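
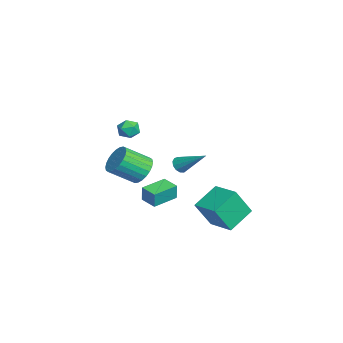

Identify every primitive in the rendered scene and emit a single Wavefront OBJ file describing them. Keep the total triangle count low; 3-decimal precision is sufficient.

v -1.187 -0.509 -3.554
v -1.042 -0.501 -2.493
v -0.318 0.17 -3.677
v -0.173 0.178 -2.617
v -0.167 -1.838 -3.683
v -0.022 -1.83 -2.623
v 0.702 -1.159 -3.807
v 0.847 -1.151 -2.746
v -3.524 -1.817 0.096
v -3.251 -2.177 0.717
v -4.269 -2.783 -0.137
v -3.996 -3.143 0.484
v -4.436 -2.519 0.564
v -3.975 -1.922 0.708
v -3.545 -3.038 -0.128
v -3.084 -2.441 0.016
v -3.264 -2.932 0.578
v -3.815 -2.611 1.006
v -3.705 -2.349 -0.426
v -4.256 -2.028 0.002
v 3.423 0.162 1.047
v 3.798 -0.242 1.192
v 4.417 1.518 2.253
v 3.917 -0.097 0.931
v 3.879 0.13 0.707
v 3.696 0.367 0.591
v 3.427 0.539 0.619
v 3.156 0.591 0.784
v 2.97 0.507 1.032
v 2.928 0.313 1.284
v 3.043 0.071 1.462
v 3.278 -0.142 1.507
v 3.56 -0.259 1.406
v 2.658 -1.884 0.256
v 3.438 -2.145 -0.277
v 3.663 -3.616 0.771
v 2.882 -3.356 1.304
v 3.601 -1.928 -0.007
v 3.825 -3.399 1.04
v 3.62 -1.704 0.303
v 3.845 -3.176 1.35
v 3.493 -1.508 0.605
v 3.717 -2.98 1.653
v 3.238 -1.37 0.855
v 3.463 -2.841 1.902
v 2.895 -1.309 1.013
v 3.12 -2.78 2.061
v 2.517 -1.336 1.056
v 2.741 -2.808 2.104
v 2.159 -1.447 0.978
v 2.384 -2.918 2.025
v 1.877 -1.624 0.789
v 2.102 -3.095 1.837
v 1.715 -1.841 0.52
v 1.939 -3.312 1.567
v 1.695 -2.064 0.21
v 1.92 -3.536 1.257
v 1.823 -2.26 -0.093
v 2.047 -3.732 0.955
v 2.077 -2.399 -0.342
v 2.302 -3.87 0.705
v 2.42 -2.46 -0.501
v 2.645 -3.931 0.547
v 2.799 -2.432 -0.544
v 3.023 -3.904 0.504
v 3.156 -2.322 -0.465
v 3.381 -3.793 0.582
v 2.298 3.129 -2.874
v 2.632 2.189 -1.14
v 3.689 4.137 -2.596
v 4.023 3.197 -0.863
v 3.377 1.883 -3.757
v 3.711 0.943 -2.024
v 4.768 2.891 -3.48
v 5.102 1.951 -1.746
f 2 4 1
f 5 2 1
f 1 4 3
f 3 5 1
f 2 8 4
f 6 2 5
f 6 8 2
f 4 8 3
f 7 5 3
f 3 8 7
f 7 6 5
f 8 6 7
f 9 20 14
f 9 14 10
f 9 10 16
f 9 16 19
f 9 19 20
f 10 14 18
f 14 20 13
f 20 19 11
f 19 16 15
f 16 10 17
f 12 18 13
f 12 13 11
f 12 11 15
f 12 15 17
f 12 17 18
f 13 18 14
f 11 13 20
f 15 11 19
f 17 15 16
f 18 17 10
f 22 21 24
f 22 24 23
f 24 21 25
f 24 25 23
f 25 21 26
f 25 26 23
f 26 21 27
f 26 27 23
f 27 21 28
f 27 28 23
f 28 21 29
f 28 29 23
f 29 21 30
f 29 30 23
f 30 21 31
f 30 31 23
f 31 21 32
f 31 32 23
f 32 21 33
f 32 33 23
f 33 21 22
f 33 22 23
f 35 34 38
f 35 38 36
f 36 38 39
f 36 39 37
f 38 34 40
f 38 40 39
f 39 40 41
f 39 41 37
f 40 34 42
f 40 42 41
f 41 42 43
f 41 43 37
f 42 34 44
f 42 44 43
f 43 44 45
f 43 45 37
f 44 34 46
f 44 46 45
f 45 46 47
f 45 47 37
f 46 34 48
f 46 48 47
f 47 48 49
f 47 49 37
f 48 34 50
f 48 50 49
f 49 50 51
f 49 51 37
f 50 34 52
f 50 52 51
f 51 52 53
f 51 53 37
f 52 34 54
f 52 54 53
f 53 54 55
f 53 55 37
f 54 34 56
f 54 56 55
f 55 56 57
f 55 57 37
f 56 34 58
f 56 58 57
f 57 58 59
f 57 59 37
f 58 34 60
f 58 60 59
f 59 60 61
f 59 61 37
f 60 34 62
f 60 62 61
f 61 62 63
f 61 63 37
f 62 34 64
f 62 64 63
f 63 64 65
f 63 65 37
f 64 34 66
f 64 66 65
f 65 66 67
f 65 67 37
f 66 34 35
f 66 35 67
f 67 35 36
f 67 36 37
f 69 71 68
f 72 69 68
f 68 71 70
f 70 72 68
f 69 75 71
f 73 69 72
f 73 75 69
f 71 75 70
f 74 72 70
f 70 75 74
f 74 73 72
f 75 73 74



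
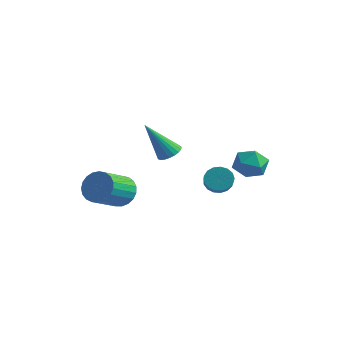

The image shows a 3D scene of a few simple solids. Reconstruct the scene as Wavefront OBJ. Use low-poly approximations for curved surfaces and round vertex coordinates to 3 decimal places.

v -1.307 -0.772 -0.011
v -0.884 -1.162 -0.079
v -1.853 -1.648 1.631
v -0.773 -0.991 0.049
v -0.755 -0.781 0.167
v -0.833 -0.57 0.254
v -0.992 -0.393 0.295
v -1.206 -0.283 0.283
v -1.437 -0.256 0.22
v -1.646 -0.319 0.118
v -1.797 -0.46 -0.008
v -1.862 -0.655 -0.133
v -1.832 -0.871 -0.238
v -1.711 -1.069 -0.304
v -1.52 -1.215 -0.319
v -1.292 -1.285 -0.28
v -1.067 -1.267 -0.196
v -2.039 -2.835 -1.836
v -1.628 -2.48 -1.235
v -1.47 -3.87 -0.523
v -1.881 -4.225 -1.124
v -1.945 -2.46 -1.125
v -1.787 -3.85 -0.412
v -2.279 -2.504 -1.137
v -2.121 -3.894 -0.425
v -2.571 -2.605 -1.271
v -2.413 -3.995 -0.558
v -2.771 -2.747 -1.502
v -2.613 -4.137 -0.789
v -2.845 -2.903 -1.791
v -2.687 -4.293 -1.078
v -2.779 -3.048 -2.088
v -2.621 -4.438 -1.375
v -2.585 -3.156 -2.341
v -2.427 -4.546 -1.628
v -2.297 -3.208 -2.507
v -2.139 -4.598 -1.795
v -1.964 -3.196 -2.557
v -1.806 -4.586 -1.845
v -1.644 -3.122 -2.483
v -1.486 -4.512 -1.77
v -1.392 -2.998 -2.297
v -1.235 -4.388 -1.584
v -1.253 -2.845 -2.031
v -1.095 -4.235 -1.318
v -1.249 -2.691 -1.731
v -1.091 -4.081 -1.018
v -1.381 -2.562 -1.45
v -1.224 -3.952 -0.737
v 0.98 2.2 -0.858
v 1.612 1.74 -1.139
v 0.648 1.22 -0.001
v 1.28 0.76 -0.282
v 1.43 1.447 0.16
v 1.636 2.053 -0.369
v 0.624 0.907 -0.771
v 0.83 1.513 -1.3
v 1.392 0.941 -1.085
v 1.89 1.275 -0.51
v 0.37 1.685 -0.63
v 0.868 2.019 -0.055
v 0.231 0.528 -1.563
v 0.648 0.628 -2.01
v 1.806 -0.508 -1.185
v 1.389 -0.608 -0.737
v 0.709 0.837 -1.809
v 1.867 -0.299 -0.983
v 0.661 0.975 -1.55
v 1.819 -0.161 -0.725
v 0.514 1.011 -1.295
v 1.672 -0.126 -0.47
v 0.302 0.936 -1.101
v 1.46 -0.2 -0.276
v 0.074 0.768 -1.013
v 1.232 -0.369 -0.188
v -0.118 0.545 -1.05
v 1.04 -0.592 -0.225
v -0.23 0.318 -1.205
v 0.928 -0.818 -0.38
v -0.236 0.139 -1.442
v 0.921 -0.997 -0.617
v -0.136 0.049 -1.707
v 1.022 -1.087 -0.881
v 0.049 0.07 -1.938
v 1.207 -1.067 -1.113
v 0.275 0.195 -2.083
v 1.433 -0.941 -1.258
v 0.491 0.396 -2.11
v 1.649 -0.74 -1.284
f 2 1 4
f 2 4 3
f 4 1 5
f 4 5 3
f 5 1 6
f 5 6 3
f 6 1 7
f 6 7 3
f 7 1 8
f 7 8 3
f 8 1 9
f 8 9 3
f 9 1 10
f 9 10 3
f 10 1 11
f 10 11 3
f 11 1 12
f 11 12 3
f 12 1 13
f 12 13 3
f 13 1 14
f 13 14 3
f 14 1 15
f 14 15 3
f 15 1 16
f 15 16 3
f 16 1 17
f 16 17 3
f 17 1 2
f 17 2 3
f 19 18 22
f 19 22 20
f 20 22 23
f 20 23 21
f 22 18 24
f 22 24 23
f 23 24 25
f 23 25 21
f 24 18 26
f 24 26 25
f 25 26 27
f 25 27 21
f 26 18 28
f 26 28 27
f 27 28 29
f 27 29 21
f 28 18 30
f 28 30 29
f 29 30 31
f 29 31 21
f 30 18 32
f 30 32 31
f 31 32 33
f 31 33 21
f 32 18 34
f 32 34 33
f 33 34 35
f 33 35 21
f 34 18 36
f 34 36 35
f 35 36 37
f 35 37 21
f 36 18 38
f 36 38 37
f 37 38 39
f 37 39 21
f 38 18 40
f 38 40 39
f 39 40 41
f 39 41 21
f 40 18 42
f 40 42 41
f 41 42 43
f 41 43 21
f 42 18 44
f 42 44 43
f 43 44 45
f 43 45 21
f 44 18 46
f 44 46 45
f 45 46 47
f 45 47 21
f 46 18 48
f 46 48 47
f 47 48 49
f 47 49 21
f 48 18 19
f 48 19 49
f 49 19 20
f 49 20 21
f 50 61 55
f 50 55 51
f 50 51 57
f 50 57 60
f 50 60 61
f 51 55 59
f 55 61 54
f 61 60 52
f 60 57 56
f 57 51 58
f 53 59 54
f 53 54 52
f 53 52 56
f 53 56 58
f 53 58 59
f 54 59 55
f 52 54 61
f 56 52 60
f 58 56 57
f 59 58 51
f 63 62 66
f 63 66 64
f 64 66 67
f 64 67 65
f 66 62 68
f 66 68 67
f 67 68 69
f 67 69 65
f 68 62 70
f 68 70 69
f 69 70 71
f 69 71 65
f 70 62 72
f 70 72 71
f 71 72 73
f 71 73 65
f 72 62 74
f 72 74 73
f 73 74 75
f 73 75 65
f 74 62 76
f 74 76 75
f 75 76 77
f 75 77 65
f 76 62 78
f 76 78 77
f 77 78 79
f 77 79 65
f 78 62 80
f 78 80 79
f 79 80 81
f 79 81 65
f 80 62 82
f 80 82 81
f 81 82 83
f 81 83 65
f 82 62 84
f 82 84 83
f 83 84 85
f 83 85 65
f 84 62 86
f 84 86 85
f 85 86 87
f 85 87 65
f 86 62 88
f 86 88 87
f 87 88 89
f 87 89 65
f 88 62 63
f 88 63 89
f 89 63 64
f 89 64 65



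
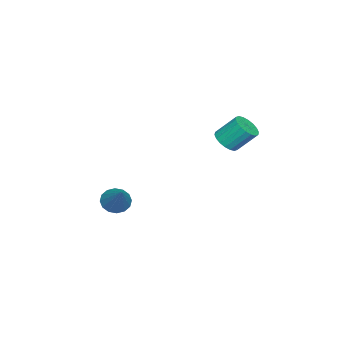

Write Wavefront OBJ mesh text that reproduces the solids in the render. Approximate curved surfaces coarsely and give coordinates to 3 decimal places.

v -2.328 3.423 1.379
v -1.749 3.822 1.147
v -1.974 4.776 2.229
v -2.552 4.377 2.461
v -2.001 3.953 0.979
v -2.225 4.907 2.061
v -2.317 3.978 0.891
v -2.542 4.933 1.972
v -2.635 3.894 0.899
v -2.86 4.849 1.98
v -2.892 3.717 1.002
v -3.117 4.671 2.084
v -3.038 3.481 1.18
v -3.263 4.436 2.262
v -3.043 3.233 1.398
v -3.268 4.188 2.479
v -2.906 3.024 1.611
v -3.131 3.978 2.693
v -2.655 2.893 1.779
v -2.879 3.847 2.861
v -2.338 2.867 1.868
v -2.563 3.822 2.949
v -2.02 2.951 1.86
v -2.245 3.906 2.941
v -1.763 3.129 1.756
v -1.988 4.083 2.838
v -1.617 3.364 1.578
v -1.842 4.319 2.66
v -1.612 3.612 1.361
v -1.837 4.567 2.442
v -2.608 -2.369 -4.013
v -2.21 -3.05 -3.969
v -1.272 -1.491 -2.547
v -2.024 -2.837 -4.265
v -1.995 -2.5 -4.494
v -2.13 -2.127 -4.594
v -2.394 -1.819 -4.538
v -2.714 -1.658 -4.342
v -3.007 -1.688 -4.058
v -3.192 -1.901 -3.762
v -3.221 -2.238 -3.533
v -3.086 -2.611 -3.433
v -2.823 -2.919 -3.489
v -2.502 -3.08 -3.685
f 2 1 5
f 2 5 3
f 3 5 6
f 3 6 4
f 5 1 7
f 5 7 6
f 6 7 8
f 6 8 4
f 7 1 9
f 7 9 8
f 8 9 10
f 8 10 4
f 9 1 11
f 9 11 10
f 10 11 12
f 10 12 4
f 11 1 13
f 11 13 12
f 12 13 14
f 12 14 4
f 13 1 15
f 13 15 14
f 14 15 16
f 14 16 4
f 15 1 17
f 15 17 16
f 16 17 18
f 16 18 4
f 17 1 19
f 17 19 18
f 18 19 20
f 18 20 4
f 19 1 21
f 19 21 20
f 20 21 22
f 20 22 4
f 21 1 23
f 21 23 22
f 22 23 24
f 22 24 4
f 23 1 25
f 23 25 24
f 24 25 26
f 24 26 4
f 25 1 27
f 25 27 26
f 26 27 28
f 26 28 4
f 27 1 29
f 27 29 28
f 28 29 30
f 28 30 4
f 29 1 2
f 29 2 30
f 30 2 3
f 30 3 4
f 32 31 34
f 32 34 33
f 34 31 35
f 34 35 33
f 35 31 36
f 35 36 33
f 36 31 37
f 36 37 33
f 37 31 38
f 37 38 33
f 38 31 39
f 38 39 33
f 39 31 40
f 39 40 33
f 40 31 41
f 40 41 33
f 41 31 42
f 41 42 33
f 42 31 43
f 42 43 33
f 43 31 44
f 43 44 33
f 44 31 32
f 44 32 33



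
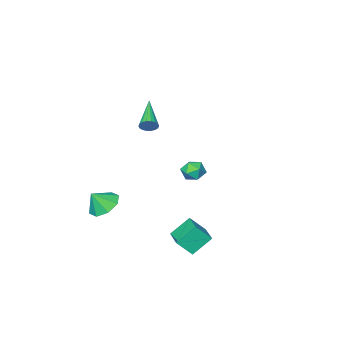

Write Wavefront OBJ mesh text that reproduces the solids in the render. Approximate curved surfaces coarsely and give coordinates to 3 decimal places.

v 2.356 -2.922 -4.199
v 3.137 -3.227 -4.814
v 3.064 -3.118 -3.201
v 3.151 -2.445 -4.67
v 2.698 -1.942 -4.25
v 2.045 -2.013 -3.801
v 1.574 -2.617 -3.585
v 1.561 -3.4 -3.729
v 2.013 -3.903 -4.148
v 2.666 -3.831 -4.598
v -3.467 -1.396 -2.764
v -2.87 -1.253 -2.27
v -2.93 -2.507 -3.09
v -2.333 -2.364 -2.596
v -3.053 -2.515 -2.311
v -3.385 -1.829 -2.11
v -2.415 -1.931 -3.25
v -2.747 -1.245 -3.049
v -2.22 -1.584 -2.57
v -2.614 -1.944 -1.99
v -3.186 -1.816 -3.37
v -3.58 -2.176 -2.79
v -0.246 3.136 -4.006
v 0.466 2.654 -3.113
v 0.391 4.638 -3.703
v 1.103 4.157 -2.81
v 0.817 2.883 -4.99
v 1.529 2.402 -4.097
v 1.454 4.386 -4.687
v 2.166 3.904 -3.794
v 1.453 0.261 3.134
v 1.832 0.218 3.516
v 0.347 -1.381 4.046
v 1.677 0.375 3.611
v 1.478 0.51 3.612
v 1.274 0.595 3.519
v 1.105 0.614 3.349
v 1.005 0.564 3.136
v 0.994 0.453 2.923
v 1.074 0.304 2.752
v 1.228 0.147 2.656
v 1.427 0.012 2.655
v 1.632 -0.073 2.749
v 1.8 -0.092 2.919
v 1.9 -0.041 3.132
v 1.912 0.07 3.345
f 2 1 4
f 2 4 3
f 4 1 5
f 4 5 3
f 5 1 6
f 5 6 3
f 6 1 7
f 6 7 3
f 7 1 8
f 7 8 3
f 8 1 9
f 8 9 3
f 9 1 10
f 9 10 3
f 10 1 2
f 10 2 3
f 11 22 16
f 11 16 12
f 11 12 18
f 11 18 21
f 11 21 22
f 12 16 20
f 16 22 15
f 22 21 13
f 21 18 17
f 18 12 19
f 14 20 15
f 14 15 13
f 14 13 17
f 14 17 19
f 14 19 20
f 15 20 16
f 13 15 22
f 17 13 21
f 19 17 18
f 20 19 12
f 24 26 23
f 27 24 23
f 23 26 25
f 25 27 23
f 24 30 26
f 28 24 27
f 28 30 24
f 26 30 25
f 29 27 25
f 25 30 29
f 29 28 27
f 30 28 29
f 32 31 34
f 32 34 33
f 34 31 35
f 34 35 33
f 35 31 36
f 35 36 33
f 36 31 37
f 36 37 33
f 37 31 38
f 37 38 33
f 38 31 39
f 38 39 33
f 39 31 40
f 39 40 33
f 40 31 41
f 40 41 33
f 41 31 42
f 41 42 33
f 42 31 43
f 42 43 33
f 43 31 44
f 43 44 33
f 44 31 45
f 44 45 33
f 45 31 46
f 45 46 33
f 46 31 32
f 46 32 33



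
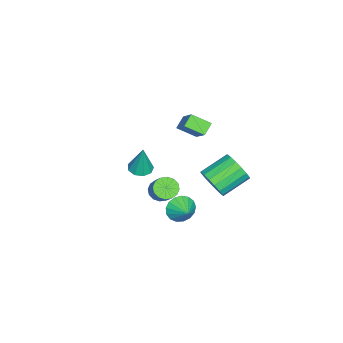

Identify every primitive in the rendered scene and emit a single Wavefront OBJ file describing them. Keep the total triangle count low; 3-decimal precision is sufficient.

v 2.782 0.752 -0.799
v 3.108 1.141 -1.267
v 4.084 1.716 -0.109
v 3.758 1.328 0.359
v 2.843 1.346 -1.145
v 3.819 1.921 0.013
v 2.561 1.393 -0.931
v 3.537 1.968 0.227
v 2.338 1.268 -0.681
v 3.314 1.843 0.477
v 2.235 1.004 -0.463
v 3.211 1.579 0.695
v 2.278 0.674 -0.335
v 3.254 1.249 0.823
v 2.456 0.364 -0.331
v 3.432 0.939 0.827
v 2.721 0.159 -0.453
v 3.697 0.734 0.705
v 3.003 0.112 -0.667
v 3.979 0.687 0.491
v 3.226 0.237 -0.917
v 4.202 0.812 0.241
v 3.329 0.501 -1.135
v 4.305 1.076 0.023
v 3.286 0.831 -1.263
v 4.262 1.406 -0.105
v -1.914 -1.807 -3.434
v -1.203 -1.94 -3.534
v -1.606 -1.553 -1.586
v -1.295 -1.452 -3.586
v -1.677 -1.13 -3.567
v -2.169 -1.125 -3.485
v -2.543 -1.44 -3.379
v -2.622 -1.926 -3.299
v -2.37 -2.357 -3.282
v -1.905 -2.531 -3.335
v -1.444 -2.366 -3.435
v 0.717 1.24 -4.043
v 1.197 1.125 -4.759
v 1.503 1.88 -3.617
v 0.969 1.463 -4.845
v 0.683 1.75 -4.747
v 0.405 1.919 -4.488
v 0.198 1.934 -4.127
v 0.11 1.789 -3.746
v 0.161 1.518 -3.434
v 0.339 1.184 -3.261
v 0.604 0.863 -3.267
v 0.894 0.628 -3.451
v 1.144 0.533 -3.77
v 1.296 0.6 -4.152
v 1.315 0.814 -4.509
v -0.415 2.642 -2.52
v 0.319 2.994 -1.956
v -0.852 4.151 -1.156
v -1.585 3.798 -1.72
v 0.329 3.27 -2.341
v -0.842 4.427 -1.541
v 0.169 3.403 -2.767
v -1.002 4.559 -1.967
v -0.125 3.361 -3.136
v -1.296 4.517 -2.336
v -0.485 3.154 -3.364
v -1.656 4.31 -2.564
v -0.829 2.83 -3.399
v -2 3.986 -2.599
v -1.078 2.463 -3.232
v -2.249 3.619 -2.432
v -1.175 2.136 -2.903
v -2.346 3.293 -2.103
v -1.098 1.926 -2.485
v -2.269 3.083 -1.685
v -0.864 1.88 -2.076
v -2.035 3.036 -1.276
v -0.527 2.008 -1.768
v -1.698 3.164 -0.968
v -0.164 2.281 -1.633
v -1.335 3.438 -0.833
v 0.141 2.637 -1.7
v -1.03 3.794 -0.9
v -0.579 1.001 2.595
v 0.752 1.807 3.991
v -0.662 2.07 2.057
v 0.67 2.876 3.452
v 0.05 0.804 2.108
v 1.382 1.61 3.503
v -0.032 1.873 1.569
v 1.299 2.679 2.965
f 2 1 5
f 2 5 3
f 3 5 6
f 3 6 4
f 5 1 7
f 5 7 6
f 6 7 8
f 6 8 4
f 7 1 9
f 7 9 8
f 8 9 10
f 8 10 4
f 9 1 11
f 9 11 10
f 10 11 12
f 10 12 4
f 11 1 13
f 11 13 12
f 12 13 14
f 12 14 4
f 13 1 15
f 13 15 14
f 14 15 16
f 14 16 4
f 15 1 17
f 15 17 16
f 16 17 18
f 16 18 4
f 17 1 19
f 17 19 18
f 18 19 20
f 18 20 4
f 19 1 21
f 19 21 20
f 20 21 22
f 20 22 4
f 21 1 23
f 21 23 22
f 22 23 24
f 22 24 4
f 23 1 25
f 23 25 24
f 24 25 26
f 24 26 4
f 25 1 2
f 25 2 26
f 26 2 3
f 26 3 4
f 28 27 30
f 28 30 29
f 30 27 31
f 30 31 29
f 31 27 32
f 31 32 29
f 32 27 33
f 32 33 29
f 33 27 34
f 33 34 29
f 34 27 35
f 34 35 29
f 35 27 36
f 35 36 29
f 36 27 37
f 36 37 29
f 37 27 28
f 37 28 29
f 39 38 41
f 39 41 40
f 41 38 42
f 41 42 40
f 42 38 43
f 42 43 40
f 43 38 44
f 43 44 40
f 44 38 45
f 44 45 40
f 45 38 46
f 45 46 40
f 46 38 47
f 46 47 40
f 47 38 48
f 47 48 40
f 48 38 49
f 48 49 40
f 49 38 50
f 49 50 40
f 50 38 51
f 50 51 40
f 51 38 52
f 51 52 40
f 52 38 39
f 52 39 40
f 54 53 57
f 54 57 55
f 55 57 58
f 55 58 56
f 57 53 59
f 57 59 58
f 58 59 60
f 58 60 56
f 59 53 61
f 59 61 60
f 60 61 62
f 60 62 56
f 61 53 63
f 61 63 62
f 62 63 64
f 62 64 56
f 63 53 65
f 63 65 64
f 64 65 66
f 64 66 56
f 65 53 67
f 65 67 66
f 66 67 68
f 66 68 56
f 67 53 69
f 67 69 68
f 68 69 70
f 68 70 56
f 69 53 71
f 69 71 70
f 70 71 72
f 70 72 56
f 71 53 73
f 71 73 72
f 72 73 74
f 72 74 56
f 73 53 75
f 73 75 74
f 74 75 76
f 74 76 56
f 75 53 77
f 75 77 76
f 76 77 78
f 76 78 56
f 77 53 79
f 77 79 78
f 78 79 80
f 78 80 56
f 79 53 54
f 79 54 80
f 80 54 55
f 80 55 56
f 82 84 81
f 85 82 81
f 81 84 83
f 83 85 81
f 82 88 84
f 86 82 85
f 86 88 82
f 84 88 83
f 87 85 83
f 83 88 87
f 87 86 85
f 88 86 87



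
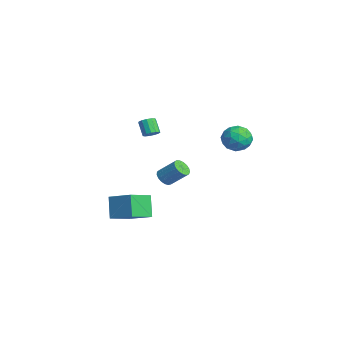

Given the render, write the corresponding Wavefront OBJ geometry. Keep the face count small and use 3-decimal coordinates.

v -3.338 -0.281 -2.12
v -2.792 -0.437 -2.341
v -2.155 0.405 -1.362
v -2.702 0.561 -1.14
v -2.865 -0.201 -2.496
v -2.228 0.641 -1.517
v -3.047 0.017 -2.565
v -2.41 0.859 -1.586
v -3.295 0.166 -2.532
v -2.659 1.008 -1.553
v -3.554 0.213 -2.405
v -2.917 1.055 -1.425
v -3.763 0.147 -2.212
v -3.126 0.989 -1.233
v -3.875 -0.017 -1.998
v -3.238 0.825 -1.019
v -3.863 -0.242 -1.812
v -3.227 0.6 -0.833
v -3.732 -0.476 -1.696
v -3.095 0.367 -0.717
v -3.51 -0.665 -1.678
v -2.874 0.178 -0.698
v -3.249 -0.766 -1.76
v -2.613 0.076 -0.781
v -3.009 -0.756 -1.925
v -2.372 0.086 -0.946
v -2.843 -0.638 -2.135
v -2.207 0.205 -1.156
v -3.673 -0.926 1.319
v -3.302 -0.784 1.638
v -3.955 -0.831 2.42
v -4.327 -0.974 2.101
v -3.428 -0.542 1.548
v -4.081 -0.589 2.329
v -3.632 -0.422 1.384
v -4.285 -0.47 2.166
v -3.849 -0.462 1.2
v -4.502 -0.51 1.982
v -4.01 -0.65 1.054
v -4.664 -0.697 1.836
v -4.065 -0.925 0.992
v -4.718 -0.972 1.774
v -3.995 -1.201 1.034
v -4.648 -1.248 1.816
v -3.823 -1.389 1.166
v -4.476 -1.437 1.948
v -3.603 -1.431 1.347
v -4.257 -1.478 2.129
v -3.406 -1.312 1.519
v -4.06 -1.359 2.301
v -3.294 -1.071 1.628
v -3.947 -1.118 2.409
v 0.867 -4.839 -0.749
v 2.035 -3.981 -0.147
v 0.198 -3.498 -1.364
v 1.367 -2.64 -0.762
v 1.633 -5.02 -1.978
v 2.802 -4.162 -1.376
v 0.965 -3.679 -2.593
v 2.133 -2.821 -1.991
v -2.324 3.193 1.478
v -1.869 3.956 1.834
v -1.011 2.724 0.806
v -0.556 3.487 1.162
v -0.853 2.791 1.747
v -1.665 3.081 2.163
v -1.215 3.599 0.477
v -2.027 3.889 0.893
v -1.184 4.207 1.215
v -0.96 3.707 2
v -1.92 2.973 0.64
v -1.696 2.473 1.425
v -2.212 3.616 1.715
v -0.668 3.064 0.925
v -0.843 2.655 1.269
v -0.576 3.103 1.478
v -2.092 3.102 1.909
v -1.824 3.55 2.118
v -1.227 2.865 2.067
v -1.056 3.13 0.522
v -0.788 3.578 0.731
v -2.304 3.577 1.162
v -2.037 4.025 1.371
v -1.653 3.815 0.573
v -1.542 4.212 1.561
v -0.77 3.936 1.165
v -1.157 4.002 0.763
v -1.634 4.172 1.007
v -1.41 3.918 2.022
v -0.638 3.642 1.627
v -0.813 3.233 1.971
v -1.29 3.404 2.215
v -1.007 4.066 1.658
v -2.242 3.038 1.013
v -1.47 2.762 0.618
v -1.59 3.276 0.425
v -2.067 3.447 0.669
v -2.11 2.744 1.475
v -1.338 2.468 1.079
v -1.246 2.508 1.633
v -1.723 2.678 1.877
v -1.873 2.614 0.982
f 2 1 5
f 2 5 3
f 3 5 6
f 3 6 4
f 5 1 7
f 5 7 6
f 6 7 8
f 6 8 4
f 7 1 9
f 7 9 8
f 8 9 10
f 8 10 4
f 9 1 11
f 9 11 10
f 10 11 12
f 10 12 4
f 11 1 13
f 11 13 12
f 12 13 14
f 12 14 4
f 13 1 15
f 13 15 14
f 14 15 16
f 14 16 4
f 15 1 17
f 15 17 16
f 16 17 18
f 16 18 4
f 17 1 19
f 17 19 18
f 18 19 20
f 18 20 4
f 19 1 21
f 19 21 20
f 20 21 22
f 20 22 4
f 21 1 23
f 21 23 22
f 22 23 24
f 22 24 4
f 23 1 25
f 23 25 24
f 24 25 26
f 24 26 4
f 25 1 27
f 25 27 26
f 26 27 28
f 26 28 4
f 27 1 2
f 27 2 28
f 28 2 3
f 28 3 4
f 30 29 33
f 30 33 31
f 31 33 34
f 31 34 32
f 33 29 35
f 33 35 34
f 34 35 36
f 34 36 32
f 35 29 37
f 35 37 36
f 36 37 38
f 36 38 32
f 37 29 39
f 37 39 38
f 38 39 40
f 38 40 32
f 39 29 41
f 39 41 40
f 40 41 42
f 40 42 32
f 41 29 43
f 41 43 42
f 42 43 44
f 42 44 32
f 43 29 45
f 43 45 44
f 44 45 46
f 44 46 32
f 45 29 47
f 45 47 46
f 46 47 48
f 46 48 32
f 47 29 49
f 47 49 48
f 48 49 50
f 48 50 32
f 49 29 51
f 49 51 50
f 50 51 52
f 50 52 32
f 51 29 30
f 51 30 52
f 52 30 31
f 52 31 32
f 54 56 53
f 57 54 53
f 53 56 55
f 55 57 53
f 54 60 56
f 58 54 57
f 58 60 54
f 56 60 55
f 59 57 55
f 55 60 59
f 59 58 57
f 60 58 59
f 61 98 77
f 98 72 101
f 77 101 66
f 98 101 77
f 61 77 73
f 77 66 78
f 73 78 62
f 77 78 73
f 61 73 82
f 73 62 83
f 82 83 68
f 73 83 82
f 61 82 94
f 82 68 97
f 94 97 71
f 82 97 94
f 61 94 98
f 94 71 102
f 98 102 72
f 94 102 98
f 62 78 89
f 78 66 92
f 89 92 70
f 78 92 89
f 66 101 79
f 101 72 100
f 79 100 65
f 101 100 79
f 72 102 99
f 102 71 95
f 99 95 63
f 102 95 99
f 71 97 96
f 97 68 84
f 96 84 67
f 97 84 96
f 68 83 88
f 83 62 85
f 88 85 69
f 83 85 88
f 64 90 76
f 90 70 91
f 76 91 65
f 90 91 76
f 64 76 74
f 76 65 75
f 74 75 63
f 76 75 74
f 64 74 81
f 74 63 80
f 81 80 67
f 74 80 81
f 64 81 86
f 81 67 87
f 86 87 69
f 81 87 86
f 64 86 90
f 86 69 93
f 90 93 70
f 86 93 90
f 65 91 79
f 91 70 92
f 79 92 66
f 91 92 79
f 63 75 99
f 75 65 100
f 99 100 72
f 75 100 99
f 67 80 96
f 80 63 95
f 96 95 71
f 80 95 96
f 69 87 88
f 87 67 84
f 88 84 68
f 87 84 88
f 70 93 89
f 93 69 85
f 89 85 62
f 93 85 89



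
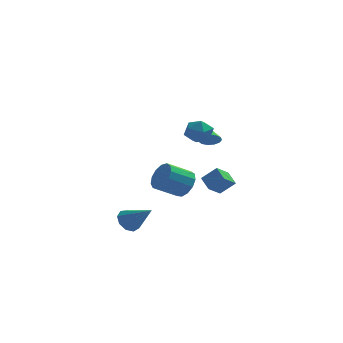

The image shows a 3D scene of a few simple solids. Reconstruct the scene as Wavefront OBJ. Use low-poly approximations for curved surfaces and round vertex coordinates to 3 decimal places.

v -2.484 -0.657 -4.565
v -1.879 -0.551 -5.196
v -1.016 -1.483 -3.295
v -1.903 -0.06 -4.848
v -2.198 0.152 -4.369
v -2.628 -0.014 -3.981
v -2.99 -0.482 -3.867
v -3.115 -1.031 -4.08
v -2.945 -1.405 -4.519
v -2.559 -1.429 -4.981
v -2.138 -1.092 -5.248
v 2.996 1.42 -1.713
v 2.474 2.246 -1.167
v 2.06 1.404 -2.586
v 1.537 2.23 -2.04
v 3.623 2.27 -2.4
v 3.1 3.096 -1.854
v 2.686 2.254 -3.273
v 2.164 3.08 -2.727
v 1.277 -2.839 4.292
v 1.531 -2.406 3.502
v 2.229 -3.974 3.978
v 2.483 -3.541 3.188
v 2.726 -3.182 4.017
v 2.138 -2.48 4.211
v 1.622 -3.9 3.269
v 1.034 -3.198 3.463
v 1.745 -3.062 2.87
v 2.427 -2.618 3.332
v 1.333 -3.762 4.148
v 2.015 -3.318 4.61
v 2.318 -0.766 2.235
v 2.93 -0.884 2.532
v 2.162 0.106 2.905
v 2.997 -0.643 2.234
v 2.849 -0.441 1.937
v 2.532 -0.343 1.734
v 2.147 -0.379 1.691
v 1.817 -0.537 1.82
v 1.646 -0.769 2.082
v 1.688 -0.999 2.392
v 1.931 -1.156 2.653
v 2.296 -1.188 2.781
v 2.669 -1.087 2.736
v 0.488 3.087 -2.912
v 1.162 2.548 -2.297
v -0.233 1.834 -1.393
v -0.908 2.373 -2.008
v 1.07 3.072 -2.026
v -0.326 2.358 -1.122
v 0.792 3.601 -2.037
v -0.603 2.887 -1.132
v 0.418 3.967 -2.325
v -0.977 3.253 -1.42
v 0.066 4.053 -2.8
v -1.329 3.339 -1.895
v -0.152 3.833 -3.31
v -1.547 3.118 -2.406
v -0.167 3.376 -3.695
v -1.562 2.661 -2.79
v 0.026 2.827 -3.83
v -1.37 2.113 -2.925
v 0.365 2.361 -3.675
v -1.03 1.646 -2.77
v 0.744 2.125 -3.277
v -0.652 1.411 -2.372
v 1.041 2.195 -2.763
v -0.355 1.481 -1.859
f 2 1 4
f 2 4 3
f 4 1 5
f 4 5 3
f 5 1 6
f 5 6 3
f 6 1 7
f 6 7 3
f 7 1 8
f 7 8 3
f 8 1 9
f 8 9 3
f 9 1 10
f 9 10 3
f 10 1 11
f 10 11 3
f 11 1 2
f 11 2 3
f 13 15 12
f 16 13 12
f 12 15 14
f 14 16 12
f 13 19 15
f 17 13 16
f 17 19 13
f 15 19 14
f 18 16 14
f 14 19 18
f 18 17 16
f 19 17 18
f 20 31 25
f 20 25 21
f 20 21 27
f 20 27 30
f 20 30 31
f 21 25 29
f 25 31 24
f 31 30 22
f 30 27 26
f 27 21 28
f 23 29 24
f 23 24 22
f 23 22 26
f 23 26 28
f 23 28 29
f 24 29 25
f 22 24 31
f 26 22 30
f 28 26 27
f 29 28 21
f 33 32 35
f 33 35 34
f 35 32 36
f 35 36 34
f 36 32 37
f 36 37 34
f 37 32 38
f 37 38 34
f 38 32 39
f 38 39 34
f 39 32 40
f 39 40 34
f 40 32 41
f 40 41 34
f 41 32 42
f 41 42 34
f 42 32 43
f 42 43 34
f 43 32 44
f 43 44 34
f 44 32 33
f 44 33 34
f 46 45 49
f 46 49 47
f 47 49 50
f 47 50 48
f 49 45 51
f 49 51 50
f 50 51 52
f 50 52 48
f 51 45 53
f 51 53 52
f 52 53 54
f 52 54 48
f 53 45 55
f 53 55 54
f 54 55 56
f 54 56 48
f 55 45 57
f 55 57 56
f 56 57 58
f 56 58 48
f 57 45 59
f 57 59 58
f 58 59 60
f 58 60 48
f 59 45 61
f 59 61 60
f 60 61 62
f 60 62 48
f 61 45 63
f 61 63 62
f 62 63 64
f 62 64 48
f 63 45 65
f 63 65 64
f 64 65 66
f 64 66 48
f 65 45 67
f 65 67 66
f 66 67 68
f 66 68 48
f 67 45 46
f 67 46 68
f 68 46 47
f 68 47 48



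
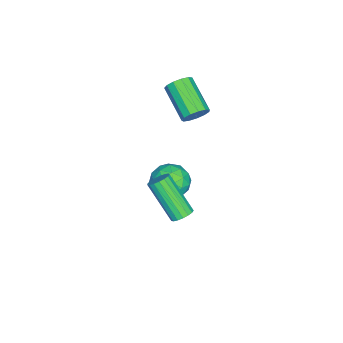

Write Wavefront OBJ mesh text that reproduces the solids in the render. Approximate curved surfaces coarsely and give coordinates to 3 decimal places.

v -0.47 -2.889 -3.188
v 0.267 -2.547 -3.733
v -0.747 -4.013 -4.267
v -0.01 -3.671 -4.812
v 0.176 -4.111 -3.958
v 0.347 -3.416 -3.292
v -0.827 -3.144 -4.708
v -0.656 -2.449 -4.042
v 0.046 -2.705 -4.673
v 0.666 -3.303 -4.209
v -1.146 -3.257 -3.791
v -0.526 -3.855 -3.327
v -0.077 -2.619 -3.366
v -0.403 -3.941 -4.634
v -0.293 -4.199 -4.132
v 0.14 -3.998 -4.453
v -0.03 -3.13 -3.106
v 0.403 -2.929 -3.427
v 0.35 -3.848 -3.559
v -0.883 -3.631 -4.573
v -0.45 -3.43 -4.894
v -0.62 -2.562 -3.547
v -0.187 -2.361 -3.868
v -0.83 -2.712 -4.441
v 0.226 -2.511 -4.239
v 0.063 -3.172 -4.872
v -0.417 -2.862 -4.812
v -0.316 -2.454 -4.42
v 0.59 -2.863 -3.966
v 0.428 -3.523 -4.6
v 0.537 -3.782 -4.098
v 0.638 -3.373 -3.706
v 0.461 -2.955 -4.518
v -0.908 -3.037 -3.4
v -1.07 -3.697 -4.034
v -1.118 -3.187 -4.294
v -1.017 -2.778 -3.902
v -0.543 -3.388 -3.128
v -0.706 -4.049 -3.761
v -0.164 -4.106 -3.58
v -0.063 -3.698 -3.188
v -0.941 -3.605 -3.482
v -0.583 -2.239 0.703
v -0.164 -2.735 0.584
v -1.278 -3.896 1.497
v -1.697 -3.401 1.617
v -0.058 -2.583 0.906
v -1.171 -3.745 1.82
v -0.118 -2.322 1.164
v -1.232 -3.484 2.078
v -0.326 -2.035 1.276
v -1.44 -3.197 2.189
v -0.616 -1.813 1.206
v -1.73 -2.974 2.119
v -0.895 -1.726 0.976
v -2.009 -2.887 1.889
v -1.075 -1.802 0.66
v -2.189 -2.963 1.573
v -1.099 -2.017 0.357
v -2.213 -3.178 1.271
v -0.959 -2.302 0.165
v -2.073 -3.464 1.078
v -0.7 -2.568 0.143
v -1.813 -3.729 1.056
v -0.404 -2.729 0.299
v -1.517 -3.891 1.213
v 4.072 -1.247 -1.489
v 4.417 -1.602 -1.649
v 3.872 -2.827 -0.112
v 3.528 -2.473 0.049
v 4.547 -1.461 -1.491
v 4.002 -2.686 0.047
v 4.568 -1.271 -1.332
v 4.023 -2.496 0.206
v 4.475 -1.075 -1.209
v 3.93 -2.3 0.329
v 4.29 -0.919 -1.15
v 3.746 -2.144 0.388
v 4.056 -0.838 -1.169
v 3.511 -2.063 0.369
v 3.825 -0.851 -1.261
v 3.28 -2.076 0.277
v 3.651 -0.955 -1.405
v 3.106 -2.18 0.133
v 3.573 -1.126 -1.569
v 3.028 -2.351 -0.031
v 3.61 -1.324 -1.714
v 3.065 -2.549 -0.176
v 3.753 -1.505 -1.808
v 3.208 -2.731 -0.27
v 3.969 -1.627 -1.828
v 3.424 -2.853 -0.291
v 4.208 -1.662 -1.771
v 3.664 -2.887 -0.234
f 1 38 17
f 38 12 41
f 17 41 6
f 38 41 17
f 1 17 13
f 17 6 18
f 13 18 2
f 17 18 13
f 1 13 22
f 13 2 23
f 22 23 8
f 13 23 22
f 1 22 34
f 22 8 37
f 34 37 11
f 22 37 34
f 1 34 38
f 34 11 42
f 38 42 12
f 34 42 38
f 2 18 29
f 18 6 32
f 29 32 10
f 18 32 29
f 6 41 19
f 41 12 40
f 19 40 5
f 41 40 19
f 12 42 39
f 42 11 35
f 39 35 3
f 42 35 39
f 11 37 36
f 37 8 24
f 36 24 7
f 37 24 36
f 8 23 28
f 23 2 25
f 28 25 9
f 23 25 28
f 4 30 16
f 30 10 31
f 16 31 5
f 30 31 16
f 4 16 14
f 16 5 15
f 14 15 3
f 16 15 14
f 4 14 21
f 14 3 20
f 21 20 7
f 14 20 21
f 4 21 26
f 21 7 27
f 26 27 9
f 21 27 26
f 4 26 30
f 26 9 33
f 30 33 10
f 26 33 30
f 5 31 19
f 31 10 32
f 19 32 6
f 31 32 19
f 3 15 39
f 15 5 40
f 39 40 12
f 15 40 39
f 7 20 36
f 20 3 35
f 36 35 11
f 20 35 36
f 9 27 28
f 27 7 24
f 28 24 8
f 27 24 28
f 10 33 29
f 33 9 25
f 29 25 2
f 33 25 29
f 44 43 47
f 44 47 45
f 45 47 48
f 45 48 46
f 47 43 49
f 47 49 48
f 48 49 50
f 48 50 46
f 49 43 51
f 49 51 50
f 50 51 52
f 50 52 46
f 51 43 53
f 51 53 52
f 52 53 54
f 52 54 46
f 53 43 55
f 53 55 54
f 54 55 56
f 54 56 46
f 55 43 57
f 55 57 56
f 56 57 58
f 56 58 46
f 57 43 59
f 57 59 58
f 58 59 60
f 58 60 46
f 59 43 61
f 59 61 60
f 60 61 62
f 60 62 46
f 61 43 63
f 61 63 62
f 62 63 64
f 62 64 46
f 63 43 65
f 63 65 64
f 64 65 66
f 64 66 46
f 65 43 44
f 65 44 66
f 66 44 45
f 66 45 46
f 68 67 71
f 68 71 69
f 69 71 72
f 69 72 70
f 71 67 73
f 71 73 72
f 72 73 74
f 72 74 70
f 73 67 75
f 73 75 74
f 74 75 76
f 74 76 70
f 75 67 77
f 75 77 76
f 76 77 78
f 76 78 70
f 77 67 79
f 77 79 78
f 78 79 80
f 78 80 70
f 79 67 81
f 79 81 80
f 80 81 82
f 80 82 70
f 81 67 83
f 81 83 82
f 82 83 84
f 82 84 70
f 83 67 85
f 83 85 84
f 84 85 86
f 84 86 70
f 85 67 87
f 85 87 86
f 86 87 88
f 86 88 70
f 87 67 89
f 87 89 88
f 88 89 90
f 88 90 70
f 89 67 91
f 89 91 90
f 90 91 92
f 90 92 70
f 91 67 93
f 91 93 92
f 92 93 94
f 92 94 70
f 93 67 68
f 93 68 94
f 94 68 69
f 94 69 70



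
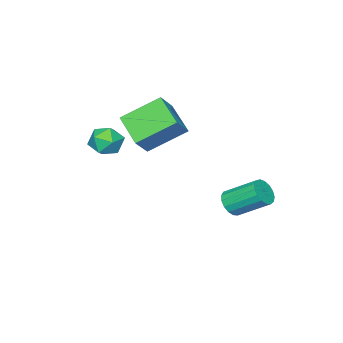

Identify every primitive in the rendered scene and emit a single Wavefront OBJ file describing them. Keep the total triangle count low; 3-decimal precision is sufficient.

v -0.948 2.489 -2.257
v -0.259 2.641 -2.114
v -0.783 4.043 -1.08
v -1.472 3.891 -1.223
v -0.327 2.824 -2.398
v -0.851 4.227 -1.363
v -0.537 2.931 -2.649
v -1.061 4.334 -1.614
v -0.841 2.937 -2.811
v -1.365 4.339 -1.776
v -1.17 2.84 -2.846
v -1.694 4.242 -1.811
v -1.448 2.662 -2.746
v -1.972 4.065 -1.711
v -1.611 2.445 -2.534
v -2.135 3.847 -1.499
v -1.623 2.238 -2.259
v -2.147 3.64 -1.224
v -1.48 2.088 -1.983
v -2.004 3.49 -0.949
v -1.215 2.03 -1.771
v -1.739 3.433 -0.736
v -0.889 2.077 -1.669
v -1.413 3.48 -0.635
v -0.576 2.219 -1.703
v -1.1 3.621 -0.668
v -0.349 2.422 -1.864
v -0.873 3.825 -0.829
v -1.183 -0.19 1.229
v -1.823 -1.705 2.053
v -0.269 -0.062 2.172
v -0.908 -1.578 2.997
v 0.188 -1.402 0.063
v -0.451 -2.918 0.888
v 1.103 -1.275 1.007
v 0.463 -2.79 1.831
v 2.131 -1.351 1.306
v 2.783 -0.772 1.285
v 2.817 -2.088 2.295
v 3.469 -1.509 2.274
v 2.692 -1.28 2.599
v 2.268 -0.824 1.987
v 3.332 -2.036 1.593
v 2.908 -1.58 0.981
v 3.525 -1.195 1.462
v 3.13 -0.728 2.084
v 2.47 -2.132 1.496
v 2.075 -1.665 2.118
f 2 1 5
f 2 5 3
f 3 5 6
f 3 6 4
f 5 1 7
f 5 7 6
f 6 7 8
f 6 8 4
f 7 1 9
f 7 9 8
f 8 9 10
f 8 10 4
f 9 1 11
f 9 11 10
f 10 11 12
f 10 12 4
f 11 1 13
f 11 13 12
f 12 13 14
f 12 14 4
f 13 1 15
f 13 15 14
f 14 15 16
f 14 16 4
f 15 1 17
f 15 17 16
f 16 17 18
f 16 18 4
f 17 1 19
f 17 19 18
f 18 19 20
f 18 20 4
f 19 1 21
f 19 21 20
f 20 21 22
f 20 22 4
f 21 1 23
f 21 23 22
f 22 23 24
f 22 24 4
f 23 1 25
f 23 25 24
f 24 25 26
f 24 26 4
f 25 1 27
f 25 27 26
f 26 27 28
f 26 28 4
f 27 1 2
f 27 2 28
f 28 2 3
f 28 3 4
f 30 32 29
f 33 30 29
f 29 32 31
f 31 33 29
f 30 36 32
f 34 30 33
f 34 36 30
f 32 36 31
f 35 33 31
f 31 36 35
f 35 34 33
f 36 34 35
f 37 48 42
f 37 42 38
f 37 38 44
f 37 44 47
f 37 47 48
f 38 42 46
f 42 48 41
f 48 47 39
f 47 44 43
f 44 38 45
f 40 46 41
f 40 41 39
f 40 39 43
f 40 43 45
f 40 45 46
f 41 46 42
f 39 41 48
f 43 39 47
f 45 43 44
f 46 45 38



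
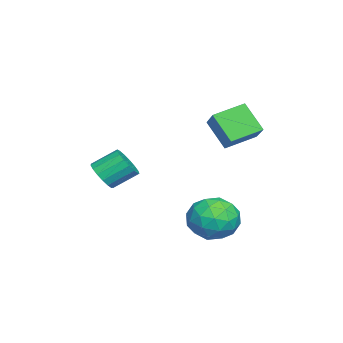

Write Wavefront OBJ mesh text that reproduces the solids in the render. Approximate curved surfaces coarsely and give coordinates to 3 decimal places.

v 1.143 -1.76 0.829
v 1.936 -1.525 0.894
v 1.55 -0.444 1.695
v 0.757 -0.68 1.631
v 1.806 -1.332 0.572
v 1.419 -0.251 1.373
v 1.524 -1.238 0.308
v 1.137 -0.157 1.11
v 1.154 -1.263 0.165
v 0.768 -0.183 0.966
v 0.783 -1.403 0.173
v 0.396 -0.322 0.975
v 0.493 -1.624 0.332
v 0.107 -0.543 1.133
v 0.353 -1.876 0.604
v -0.034 -0.796 1.406
v 0.394 -2.102 0.928
v 0.007 -1.022 1.73
v 0.606 -2.25 1.23
v 0.219 -1.169 2.032
v 0.942 -2.285 1.44
v 0.555 -1.205 2.241
v 1.323 -2.2 1.509
v 0.937 -1.12 2.311
v 1.664 -2.015 1.423
v 1.277 -0.934 2.225
v 1.885 -1.771 1.201
v 1.499 -0.69 2.003
v -0.987 3.226 2.097
v -1.566 2.306 3.391
v -1.882 4.473 2.582
v -2.461 3.553 3.877
v 0.141 3.707 2.943
v -0.438 2.787 4.238
v -0.754 4.954 3.429
v -1.333 4.034 4.723
v 2.034 4.171 -1.745
v 2.724 4.105 -0.716
v 1.096 2.475 -1.224
v 1.786 2.409 -0.195
v 0.93 3.3 -0.312
v 1.51 4.348 -0.634
v 2.31 2.232 -1.306
v 2.89 3.28 -1.628
v 2.895 2.907 -0.444
v 2.042 3.567 0.169
v 1.778 3.013 -2.109
v 0.925 3.673 -1.496
v 2.462 4.287 -1.276
v 1.358 2.293 -0.664
v 0.856 2.816 -0.733
v 1.261 2.778 -0.128
v 1.748 4.43 -1.228
v 2.154 4.391 -0.623
v 1.099 3.918 -0.386
v 1.666 2.189 -1.317
v 2.072 2.15 -0.712
v 2.559 3.802 -1.812
v 2.964 3.764 -1.207
v 2.721 2.662 -1.554
v 2.967 3.544 -0.512
v 2.416 2.547 -0.206
v 2.724 2.443 -0.858
v 3.065 3.059 -1.048
v 2.466 3.932 -0.151
v 1.915 2.935 0.155
v 1.412 3.458 0.086
v 1.753 4.075 -0.103
v 2.566 3.227 0.009
v 1.905 3.645 -2.095
v 1.354 2.648 -1.789
v 2.067 2.505 -1.837
v 2.408 3.122 -2.026
v 1.404 4.033 -1.734
v 0.853 3.036 -1.428
v 0.755 3.521 -0.892
v 1.096 4.137 -1.082
v 1.254 3.353 -1.949
f 2 1 5
f 2 5 3
f 3 5 6
f 3 6 4
f 5 1 7
f 5 7 6
f 6 7 8
f 6 8 4
f 7 1 9
f 7 9 8
f 8 9 10
f 8 10 4
f 9 1 11
f 9 11 10
f 10 11 12
f 10 12 4
f 11 1 13
f 11 13 12
f 12 13 14
f 12 14 4
f 13 1 15
f 13 15 14
f 14 15 16
f 14 16 4
f 15 1 17
f 15 17 16
f 16 17 18
f 16 18 4
f 17 1 19
f 17 19 18
f 18 19 20
f 18 20 4
f 19 1 21
f 19 21 20
f 20 21 22
f 20 22 4
f 21 1 23
f 21 23 22
f 22 23 24
f 22 24 4
f 23 1 25
f 23 25 24
f 24 25 26
f 24 26 4
f 25 1 27
f 25 27 26
f 26 27 28
f 26 28 4
f 27 1 2
f 27 2 28
f 28 2 3
f 28 3 4
f 30 32 29
f 33 30 29
f 29 32 31
f 31 33 29
f 30 36 32
f 34 30 33
f 34 36 30
f 32 36 31
f 35 33 31
f 31 36 35
f 35 34 33
f 36 34 35
f 37 74 53
f 74 48 77
f 53 77 42
f 74 77 53
f 37 53 49
f 53 42 54
f 49 54 38
f 53 54 49
f 37 49 58
f 49 38 59
f 58 59 44
f 49 59 58
f 37 58 70
f 58 44 73
f 70 73 47
f 58 73 70
f 37 70 74
f 70 47 78
f 74 78 48
f 70 78 74
f 38 54 65
f 54 42 68
f 65 68 46
f 54 68 65
f 42 77 55
f 77 48 76
f 55 76 41
f 77 76 55
f 48 78 75
f 78 47 71
f 75 71 39
f 78 71 75
f 47 73 72
f 73 44 60
f 72 60 43
f 73 60 72
f 44 59 64
f 59 38 61
f 64 61 45
f 59 61 64
f 40 66 52
f 66 46 67
f 52 67 41
f 66 67 52
f 40 52 50
f 52 41 51
f 50 51 39
f 52 51 50
f 40 50 57
f 50 39 56
f 57 56 43
f 50 56 57
f 40 57 62
f 57 43 63
f 62 63 45
f 57 63 62
f 40 62 66
f 62 45 69
f 66 69 46
f 62 69 66
f 41 67 55
f 67 46 68
f 55 68 42
f 67 68 55
f 39 51 75
f 51 41 76
f 75 76 48
f 51 76 75
f 43 56 72
f 56 39 71
f 72 71 47
f 56 71 72
f 45 63 64
f 63 43 60
f 64 60 44
f 63 60 64
f 46 69 65
f 69 45 61
f 65 61 38
f 69 61 65



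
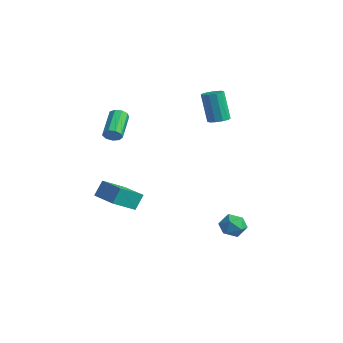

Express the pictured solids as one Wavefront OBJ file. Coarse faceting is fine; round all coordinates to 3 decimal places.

v -0.759 3.641 2.092
v -0.158 3.424 2.296
v -0.801 3.463 4.232
v -1.401 3.679 4.028
v -0.15 3.838 2.29
v -0.793 3.877 4.226
v -0.374 4.177 2.209
v -1.017 4.216 4.145
v -0.745 4.31 2.083
v -1.388 4.349 4.019
v -1.121 4.188 1.961
v -1.764 4.227 3.896
v -1.359 3.857 1.888
v -2.002 3.896 3.824
v -1.367 3.443 1.894
v -2.01 3.482 3.83
v -1.143 3.104 1.975
v -1.786 3.143 3.911
v -0.772 2.971 2.101
v -1.415 3.01 4.037
v -0.396 3.093 2.224
v -1.039 3.132 4.159
v -1.261 -4.868 -1.412
v -1.311 -4.264 -0.482
v -1.088 -3.446 -2.326
v -1.138 -2.842 -1.397
v 0.538 -4.978 -1.243
v 0.488 -4.374 -0.314
v 0.711 -3.556 -2.158
v 0.661 -2.952 -1.228
v 2.957 0.935 -3.682
v 3.502 1.335 -4.234
v 4.058 0.365 -3.006
v 4.603 0.765 -3.558
v 4.146 1.233 -2.981
v 3.465 1.586 -3.399
v 4.095 0.114 -3.841
v 3.414 0.467 -4.259
v 4.205 0.827 -4.332
v 4.237 1.519 -3.801
v 3.323 0.181 -3.439
v 3.355 0.873 -2.908
v -2.583 -2.589 2.058
v -2.238 -2.615 2.536
v -3.312 -1.337 3.38
v -3.657 -1.311 2.902
v -2.102 -2.332 2.282
v -3.175 -1.055 3.126
v -2.19 -2.169 1.923
v -3.264 -0.892 2.768
v -2.463 -2.203 1.628
v -3.536 -0.926 2.472
v -2.792 -2.417 1.533
v -3.865 -1.14 2.378
v -3.023 -2.711 1.684
v -4.097 -1.434 2.529
v -3.049 -2.948 2.01
v -4.122 -1.671 2.855
v -2.856 -3.017 2.358
v -3.93 -1.74 3.203
v -2.536 -2.885 2.566
v -3.61 -1.608 3.41
f 2 1 5
f 2 5 3
f 3 5 6
f 3 6 4
f 5 1 7
f 5 7 6
f 6 7 8
f 6 8 4
f 7 1 9
f 7 9 8
f 8 9 10
f 8 10 4
f 9 1 11
f 9 11 10
f 10 11 12
f 10 12 4
f 11 1 13
f 11 13 12
f 12 13 14
f 12 14 4
f 13 1 15
f 13 15 14
f 14 15 16
f 14 16 4
f 15 1 17
f 15 17 16
f 16 17 18
f 16 18 4
f 17 1 19
f 17 19 18
f 18 19 20
f 18 20 4
f 19 1 21
f 19 21 20
f 20 21 22
f 20 22 4
f 21 1 2
f 21 2 22
f 22 2 3
f 22 3 4
f 24 26 23
f 27 24 23
f 23 26 25
f 25 27 23
f 24 30 26
f 28 24 27
f 28 30 24
f 26 30 25
f 29 27 25
f 25 30 29
f 29 28 27
f 30 28 29
f 31 42 36
f 31 36 32
f 31 32 38
f 31 38 41
f 31 41 42
f 32 36 40
f 36 42 35
f 42 41 33
f 41 38 37
f 38 32 39
f 34 40 35
f 34 35 33
f 34 33 37
f 34 37 39
f 34 39 40
f 35 40 36
f 33 35 42
f 37 33 41
f 39 37 38
f 40 39 32
f 44 43 47
f 44 47 45
f 45 47 48
f 45 48 46
f 47 43 49
f 47 49 48
f 48 49 50
f 48 50 46
f 49 43 51
f 49 51 50
f 50 51 52
f 50 52 46
f 51 43 53
f 51 53 52
f 52 53 54
f 52 54 46
f 53 43 55
f 53 55 54
f 54 55 56
f 54 56 46
f 55 43 57
f 55 57 56
f 56 57 58
f 56 58 46
f 57 43 59
f 57 59 58
f 58 59 60
f 58 60 46
f 59 43 61
f 59 61 60
f 60 61 62
f 60 62 46
f 61 43 44
f 61 44 62
f 62 44 45
f 62 45 46



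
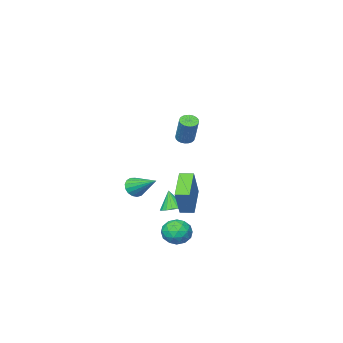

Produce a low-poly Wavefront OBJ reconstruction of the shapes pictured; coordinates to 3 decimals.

v 1.121 -0.532 -1.454
v 1.503 -0.78 -0.909
v 0.879 1.132 -0.526
v 1.734 -0.634 -1.11
v 1.825 -0.464 -1.39
v 1.755 -0.31 -1.685
v 1.54 -0.207 -1.927
v 1.228 -0.178 -2.06
v 0.893 -0.23 -2.055
v 0.609 -0.351 -1.911
v 0.443 -0.514 -1.663
v 0.433 -0.68 -1.367
v 0.58 -0.813 -1.091
v 0.851 -0.881 -0.898
v 1.184 -0.869 -0.832
v 0.005 2.585 2.932
v 0.513 2.61 2.783
v 0.923 3.501 4.34
v 0.415 3.475 4.488
v 0.439 2.785 2.702
v 0.849 3.676 4.259
v 0.298 2.93 2.657
v 0.708 3.821 4.213
v 0.113 3.022 2.653
v 0.523 3.913 4.21
v -0.089 3.048 2.691
v 0.322 3.938 4.248
v -0.276 3.003 2.766
v 0.134 3.893 4.323
v -0.421 2.894 2.867
v -0.01 3.785 4.423
v -0.5 2.738 2.977
v -0.09 3.629 4.534
v -0.503 2.559 3.08
v -0.093 3.45 4.637
v -0.429 2.384 3.161
v -0.019 3.275 4.718
v -0.288 2.239 3.207
v 0.122 3.13 4.763
v -0.103 2.147 3.21
v 0.307 3.038 4.767
v 0.098 2.122 3.172
v 0.509 3.012 4.729
v 0.286 2.167 3.097
v 0.696 3.057 4.654
v 0.43 2.275 2.997
v 0.841 3.166 4.553
v 0.51 2.431 2.886
v 0.92 3.322 4.443
v -2.343 -1.641 -4.249
v -1.65 -1.327 -4.134
v -2.357 -2.079 -2.971
v -1.864 -1.073 -4.049
v -2.173 -0.932 -4.004
v -2.515 -0.931 -4.007
v -2.824 -1.071 -4.058
v -3.037 -1.324 -4.147
v -3.113 -1.64 -4.256
v -3.037 -1.956 -4.364
v -2.823 -2.21 -4.448
v -2.514 -2.351 -4.493
v -2.171 -2.352 -4.49
v -1.862 -2.212 -4.439
v -1.649 -1.959 -4.35
v -1.573 -1.643 -4.241
v -1.486 0.138 -3.812
v -2.707 -1.068 -2.786
v -2.056 0.753 -3.768
v -3.278 -0.453 -2.742
v -0.642 0.793 -2.038
v -1.864 -0.413 -1.012
v -1.213 1.408 -1.994
v -2.434 0.202 -0.968
v 0.728 3.92 -3.103
v 1.403 4.205 -3.651
v 0.917 2.535 -3.589
v 1.592 2.82 -4.137
v 1.709 2.819 -3.23
v 1.593 3.675 -2.93
v 0.727 3.065 -4.31
v 0.611 3.921 -4.01
v 1.402 3.676 -4.398
v 2.009 3.524 -3.73
v 0.311 3.216 -3.51
v 0.918 3.064 -2.842
v 1.049 4.184 -3.334
v 1.271 2.556 -3.906
v 1.34 2.556 -3.373
v 1.736 2.723 -3.695
v 1.161 3.873 -2.91
v 1.557 4.04 -3.233
v 1.737 3.226 -2.985
v 0.763 2.7 -4.007
v 1.159 2.867 -4.33
v 0.584 4.017 -3.545
v 0.98 4.184 -3.867
v 0.583 3.514 -4.255
v 1.445 4.041 -4.095
v 1.556 3.226 -4.381
v 1.048 3.37 -4.483
v 0.98 3.874 -4.306
v 1.802 3.951 -3.703
v 1.913 3.137 -3.989
v 1.982 3.137 -3.456
v 1.913 3.64 -3.279
v 1.802 3.64 -4.142
v 0.407 3.603 -3.251
v 0.518 2.789 -3.537
v 0.407 3.1 -3.961
v 0.338 3.603 -3.784
v 0.764 3.514 -2.859
v 0.875 2.699 -3.145
v 1.34 2.866 -2.934
v 1.272 3.37 -2.757
v 0.518 3.1 -3.098
f 2 1 4
f 2 4 3
f 4 1 5
f 4 5 3
f 5 1 6
f 5 6 3
f 6 1 7
f 6 7 3
f 7 1 8
f 7 8 3
f 8 1 9
f 8 9 3
f 9 1 10
f 9 10 3
f 10 1 11
f 10 11 3
f 11 1 12
f 11 12 3
f 12 1 13
f 12 13 3
f 13 1 14
f 13 14 3
f 14 1 15
f 14 15 3
f 15 1 2
f 15 2 3
f 17 16 20
f 17 20 18
f 18 20 21
f 18 21 19
f 20 16 22
f 20 22 21
f 21 22 23
f 21 23 19
f 22 16 24
f 22 24 23
f 23 24 25
f 23 25 19
f 24 16 26
f 24 26 25
f 25 26 27
f 25 27 19
f 26 16 28
f 26 28 27
f 27 28 29
f 27 29 19
f 28 16 30
f 28 30 29
f 29 30 31
f 29 31 19
f 30 16 32
f 30 32 31
f 31 32 33
f 31 33 19
f 32 16 34
f 32 34 33
f 33 34 35
f 33 35 19
f 34 16 36
f 34 36 35
f 35 36 37
f 35 37 19
f 36 16 38
f 36 38 37
f 37 38 39
f 37 39 19
f 38 16 40
f 38 40 39
f 39 40 41
f 39 41 19
f 40 16 42
f 40 42 41
f 41 42 43
f 41 43 19
f 42 16 44
f 42 44 43
f 43 44 45
f 43 45 19
f 44 16 46
f 44 46 45
f 45 46 47
f 45 47 19
f 46 16 48
f 46 48 47
f 47 48 49
f 47 49 19
f 48 16 17
f 48 17 49
f 49 17 18
f 49 18 19
f 51 50 53
f 51 53 52
f 53 50 54
f 53 54 52
f 54 50 55
f 54 55 52
f 55 50 56
f 55 56 52
f 56 50 57
f 56 57 52
f 57 50 58
f 57 58 52
f 58 50 59
f 58 59 52
f 59 50 60
f 59 60 52
f 60 50 61
f 60 61 52
f 61 50 62
f 61 62 52
f 62 50 63
f 62 63 52
f 63 50 64
f 63 64 52
f 64 50 65
f 64 65 52
f 65 50 51
f 65 51 52
f 67 69 66
f 70 67 66
f 66 69 68
f 68 70 66
f 67 73 69
f 71 67 70
f 71 73 67
f 69 73 68
f 72 70 68
f 68 73 72
f 72 71 70
f 73 71 72
f 74 111 90
f 111 85 114
f 90 114 79
f 111 114 90
f 74 90 86
f 90 79 91
f 86 91 75
f 90 91 86
f 74 86 95
f 86 75 96
f 95 96 81
f 86 96 95
f 74 95 107
f 95 81 110
f 107 110 84
f 95 110 107
f 74 107 111
f 107 84 115
f 111 115 85
f 107 115 111
f 75 91 102
f 91 79 105
f 102 105 83
f 91 105 102
f 79 114 92
f 114 85 113
f 92 113 78
f 114 113 92
f 85 115 112
f 115 84 108
f 112 108 76
f 115 108 112
f 84 110 109
f 110 81 97
f 109 97 80
f 110 97 109
f 81 96 101
f 96 75 98
f 101 98 82
f 96 98 101
f 77 103 89
f 103 83 104
f 89 104 78
f 103 104 89
f 77 89 87
f 89 78 88
f 87 88 76
f 89 88 87
f 77 87 94
f 87 76 93
f 94 93 80
f 87 93 94
f 77 94 99
f 94 80 100
f 99 100 82
f 94 100 99
f 77 99 103
f 99 82 106
f 103 106 83
f 99 106 103
f 78 104 92
f 104 83 105
f 92 105 79
f 104 105 92
f 76 88 112
f 88 78 113
f 112 113 85
f 88 113 112
f 80 93 109
f 93 76 108
f 109 108 84
f 93 108 109
f 82 100 101
f 100 80 97
f 101 97 81
f 100 97 101
f 83 106 102
f 106 82 98
f 102 98 75
f 106 98 102



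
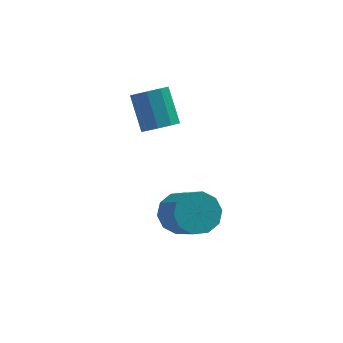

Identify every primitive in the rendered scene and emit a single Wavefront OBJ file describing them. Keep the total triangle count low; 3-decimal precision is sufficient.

v 3.592 -0.44 -3.28
v 4.131 -0.083 -3.07
v 4.427 -1.283 -1.79
v 3.888 -1.64 -2
v 3.794 0.057 -2.862
v 4.09 -1.144 -1.581
v 3.379 0.006 -2.813
v 3.676 -1.194 -1.532
v 3.046 -0.215 -2.943
v 3.342 -1.415 -1.662
v 2.921 -0.521 -3.202
v 3.218 -1.722 -1.921
v 3.053 -0.797 -3.49
v 3.349 -1.997 -2.21
v 3.39 -0.936 -3.699
v 3.686 -2.137 -2.418
v 3.804 -0.886 -3.748
v 4.101 -2.086 -2.467
v 4.138 -0.665 -3.618
v 4.434 -1.865 -2.337
v 4.262 -0.358 -3.359
v 4.559 -1.559 -2.078
v 3.211 0.695 -0.395
v 3.521 1.059 -0.686
v 3.32 1.91 0.165
v 3.009 1.545 0.455
v 3.155 1.082 -0.796
v 2.954 1.933 0.055
v 2.815 0.924 -0.718
v 2.613 1.775 0.133
v 2.66 0.659 -0.49
v 2.459 1.509 0.361
v 2.763 0.41 -0.217
v 2.561 1.261 0.634
v 3.075 0.295 -0.028
v 2.874 1.145 0.823
v 3.451 0.366 -0.011
v 3.25 1.217 0.84
v 3.714 0.592 -0.174
v 3.513 1.443 0.677
v 3.742 0.865 -0.441
v 3.541 1.716 0.41
f 2 1 5
f 2 5 3
f 3 5 6
f 3 6 4
f 5 1 7
f 5 7 6
f 6 7 8
f 6 8 4
f 7 1 9
f 7 9 8
f 8 9 10
f 8 10 4
f 9 1 11
f 9 11 10
f 10 11 12
f 10 12 4
f 11 1 13
f 11 13 12
f 12 13 14
f 12 14 4
f 13 1 15
f 13 15 14
f 14 15 16
f 14 16 4
f 15 1 17
f 15 17 16
f 16 17 18
f 16 18 4
f 17 1 19
f 17 19 18
f 18 19 20
f 18 20 4
f 19 1 21
f 19 21 20
f 20 21 22
f 20 22 4
f 21 1 2
f 21 2 22
f 22 2 3
f 22 3 4
f 24 23 27
f 24 27 25
f 25 27 28
f 25 28 26
f 27 23 29
f 27 29 28
f 28 29 30
f 28 30 26
f 29 23 31
f 29 31 30
f 30 31 32
f 30 32 26
f 31 23 33
f 31 33 32
f 32 33 34
f 32 34 26
f 33 23 35
f 33 35 34
f 34 35 36
f 34 36 26
f 35 23 37
f 35 37 36
f 36 37 38
f 36 38 26
f 37 23 39
f 37 39 38
f 38 39 40
f 38 40 26
f 39 23 41
f 39 41 40
f 40 41 42
f 40 42 26
f 41 23 24
f 41 24 42
f 42 24 25
f 42 25 26



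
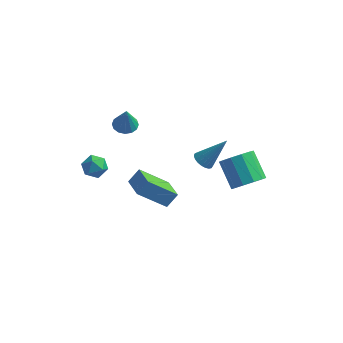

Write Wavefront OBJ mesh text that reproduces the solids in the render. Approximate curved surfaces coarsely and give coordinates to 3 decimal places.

v -3.233 2.228 0.917
v -2.729 2.795 0.966
v -3.027 1.912 2.483
v -3.076 2.961 1.045
v -3.466 2.931 1.09
v -3.793 2.712 1.089
v -3.97 2.364 1.042
v -3.949 1.979 0.961
v -3.737 1.662 0.869
v -3.389 1.496 0.79
v -2.999 1.526 0.745
v -2.672 1.745 0.746
v -2.495 2.093 0.793
v -2.516 2.477 0.874
v -3.935 -1.474 1.306
v -3.494 -1.148 0.697
v -3.646 -2.692 0.863
v -3.205 -2.366 0.254
v -2.941 -2.308 1.029
v -3.119 -1.556 1.302
v -4.021 -2.284 0.258
v -4.199 -1.532 0.531
v -3.546 -1.649 0.049
v -2.879 -1.663 0.525
v -4.261 -2.177 1.035
v -3.594 -2.191 1.511
v 0.902 -2.761 -0.715
v -0.553 -3.503 0.745
v -0.017 -1.579 -1.029
v -1.471 -2.321 0.431
v 1.351 -2.219 0.009
v -0.103 -2.961 1.469
v 0.433 -1.037 -0.305
v -1.022 -1.779 1.155
v 4.252 1.827 -1.98
v 4.691 1.317 -1.175
v 3.627 2.363 0.066
v 3.188 2.873 -0.74
v 5.054 1.84 -1.303
v 3.99 2.885 -0.062
v 5.111 2.357 -1.691
v 4.047 3.402 -0.45
v 4.839 2.672 -2.189
v 3.776 3.718 -0.948
v 4.344 2.665 -2.607
v 3.28 3.71 -1.366
v 3.813 2.337 -2.786
v 2.749 3.383 -1.545
v 3.45 1.815 -2.658
v 2.386 2.86 -1.417
v 3.393 1.298 -2.27
v 2.329 2.343 -1.029
v 3.664 0.982 -1.772
v 2.601 2.028 -0.531
v 4.16 0.99 -1.354
v 3.096 2.035 -0.113
v 1.052 3.49 -2.393
v 1.607 3.522 -2.801
v 2.268 4.09 -0.687
v 1.503 3.789 -2.821
v 1.321 4.004 -2.766
v 1.093 4.13 -2.648
v 0.857 4.145 -2.485
v 0.655 4.047 -2.306
v 0.521 3.853 -2.143
v 0.479 3.596 -2.023
v 0.537 3.321 -1.966
v 0.683 3.074 -1.984
v 0.893 2.9 -2.072
v 1.13 2.828 -2.216
v 1.354 2.87 -2.391
v 1.526 3.019 -2.566
v 1.615 3.25 -2.711
f 2 1 4
f 2 4 3
f 4 1 5
f 4 5 3
f 5 1 6
f 5 6 3
f 6 1 7
f 6 7 3
f 7 1 8
f 7 8 3
f 8 1 9
f 8 9 3
f 9 1 10
f 9 10 3
f 10 1 11
f 10 11 3
f 11 1 12
f 11 12 3
f 12 1 13
f 12 13 3
f 13 1 14
f 13 14 3
f 14 1 2
f 14 2 3
f 15 26 20
f 15 20 16
f 15 16 22
f 15 22 25
f 15 25 26
f 16 20 24
f 20 26 19
f 26 25 17
f 25 22 21
f 22 16 23
f 18 24 19
f 18 19 17
f 18 17 21
f 18 21 23
f 18 23 24
f 19 24 20
f 17 19 26
f 21 17 25
f 23 21 22
f 24 23 16
f 28 30 27
f 31 28 27
f 27 30 29
f 29 31 27
f 28 34 30
f 32 28 31
f 32 34 28
f 30 34 29
f 33 31 29
f 29 34 33
f 33 32 31
f 34 32 33
f 36 35 39
f 36 39 37
f 37 39 40
f 37 40 38
f 39 35 41
f 39 41 40
f 40 41 42
f 40 42 38
f 41 35 43
f 41 43 42
f 42 43 44
f 42 44 38
f 43 35 45
f 43 45 44
f 44 45 46
f 44 46 38
f 45 35 47
f 45 47 46
f 46 47 48
f 46 48 38
f 47 35 49
f 47 49 48
f 48 49 50
f 48 50 38
f 49 35 51
f 49 51 50
f 50 51 52
f 50 52 38
f 51 35 53
f 51 53 52
f 52 53 54
f 52 54 38
f 53 35 55
f 53 55 54
f 54 55 56
f 54 56 38
f 55 35 36
f 55 36 56
f 56 36 37
f 56 37 38
f 58 57 60
f 58 60 59
f 60 57 61
f 60 61 59
f 61 57 62
f 61 62 59
f 62 57 63
f 62 63 59
f 63 57 64
f 63 64 59
f 64 57 65
f 64 65 59
f 65 57 66
f 65 66 59
f 66 57 67
f 66 67 59
f 67 57 68
f 67 68 59
f 68 57 69
f 68 69 59
f 69 57 70
f 69 70 59
f 70 57 71
f 70 71 59
f 71 57 72
f 71 72 59
f 72 57 73
f 72 73 59
f 73 57 58
f 73 58 59



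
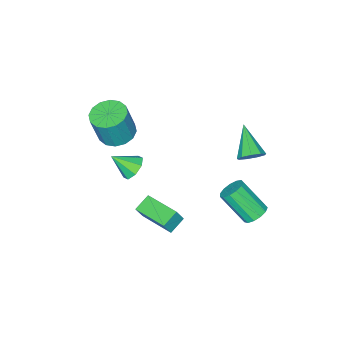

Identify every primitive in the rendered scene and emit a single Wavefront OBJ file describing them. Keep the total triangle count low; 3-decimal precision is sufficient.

v -2.463 2.509 -4.144
v -1.847 2.952 -3.925
v -1.401 1.535 -2.316
v -2.017 1.091 -2.536
v -2.198 3.102 -3.695
v -1.752 1.685 -2.086
v -2.633 3.064 -3.608
v -2.187 1.646 -2
v -3.014 2.849 -3.692
v -2.568 1.432 -2.083
v -3.22 2.526 -3.919
v -2.774 1.109 -2.31
v -3.186 2.198 -4.218
v -2.74 0.781 -2.609
v -2.922 1.968 -4.493
v -2.476 0.551 -2.884
v -2.513 1.91 -4.658
v -2.067 0.493 -3.049
v -2.087 2.042 -4.66
v -1.641 0.625 -3.051
v -1.782 2.322 -4.498
v -1.335 0.905 -2.889
v -1.692 2.661 -4.224
v -1.246 1.244 -2.615
v 1.888 -3.578 2.021
v 2.836 -3.936 1.743
v 3.359 -4.04 3.661
v 2.412 -3.682 3.939
v 2.888 -3.395 1.758
v 3.412 -3.499 3.675
v 2.673 -2.903 1.844
v 3.196 -3.007 3.761
v 2.247 -2.592 1.977
v 2.771 -2.696 3.894
v 1.726 -2.546 2.122
v 2.249 -2.65 4.039
v 1.247 -2.775 2.24
v 1.771 -2.879 4.157
v 0.941 -3.22 2.299
v 1.464 -3.324 4.217
v 0.888 -3.761 2.285
v 1.412 -3.865 4.202
v 1.104 -4.253 2.199
v 1.627 -4.357 4.116
v 1.529 -4.564 2.066
v 2.053 -4.668 3.983
v 2.051 -4.61 1.921
v 2.574 -4.714 3.838
v 2.529 -4.381 1.803
v 3.053 -4.485 3.72
v -2.769 1.793 0.363
v -2.402 2.092 1.008
v -3.651 0.347 1.537
v -2.889 2.334 0.94
v -3.319 2.322 0.602
v -3.492 2.063 0.153
v -3.327 1.677 -0.198
v -2.901 1.345 -0.287
v -2.413 1.223 -0.071
v -2.092 1.367 0.348
v -2.088 1.71 0.774
v 2.427 -1.84 0.566
v 3.126 -1.501 0.302
v 3.193 -2.68 1.514
v 2.874 -1.188 0.784
v 2.361 -1.256 1.138
v 1.886 -1.666 1.157
v 1.729 -2.178 0.83
v 1.98 -2.492 0.349
v 2.494 -2.424 -0.006
v 2.968 -2.013 -0.025
v 2.822 0.209 -0.636
v 3.25 0.124 0.242
v 2.837 2.3 -0.441
v 3.264 2.215 0.437
v 3.776 0.245 -1.097
v 4.203 0.16 -0.219
v 3.79 2.336 -0.902
v 4.218 2.251 -0.024
f 2 1 5
f 2 5 3
f 3 5 6
f 3 6 4
f 5 1 7
f 5 7 6
f 6 7 8
f 6 8 4
f 7 1 9
f 7 9 8
f 8 9 10
f 8 10 4
f 9 1 11
f 9 11 10
f 10 11 12
f 10 12 4
f 11 1 13
f 11 13 12
f 12 13 14
f 12 14 4
f 13 1 15
f 13 15 14
f 14 15 16
f 14 16 4
f 15 1 17
f 15 17 16
f 16 17 18
f 16 18 4
f 17 1 19
f 17 19 18
f 18 19 20
f 18 20 4
f 19 1 21
f 19 21 20
f 20 21 22
f 20 22 4
f 21 1 23
f 21 23 22
f 22 23 24
f 22 24 4
f 23 1 2
f 23 2 24
f 24 2 3
f 24 3 4
f 26 25 29
f 26 29 27
f 27 29 30
f 27 30 28
f 29 25 31
f 29 31 30
f 30 31 32
f 30 32 28
f 31 25 33
f 31 33 32
f 32 33 34
f 32 34 28
f 33 25 35
f 33 35 34
f 34 35 36
f 34 36 28
f 35 25 37
f 35 37 36
f 36 37 38
f 36 38 28
f 37 25 39
f 37 39 38
f 38 39 40
f 38 40 28
f 39 25 41
f 39 41 40
f 40 41 42
f 40 42 28
f 41 25 43
f 41 43 42
f 42 43 44
f 42 44 28
f 43 25 45
f 43 45 44
f 44 45 46
f 44 46 28
f 45 25 47
f 45 47 46
f 46 47 48
f 46 48 28
f 47 25 49
f 47 49 48
f 48 49 50
f 48 50 28
f 49 25 26
f 49 26 50
f 50 26 27
f 50 27 28
f 52 51 54
f 52 54 53
f 54 51 55
f 54 55 53
f 55 51 56
f 55 56 53
f 56 51 57
f 56 57 53
f 57 51 58
f 57 58 53
f 58 51 59
f 58 59 53
f 59 51 60
f 59 60 53
f 60 51 61
f 60 61 53
f 61 51 52
f 61 52 53
f 63 62 65
f 63 65 64
f 65 62 66
f 65 66 64
f 66 62 67
f 66 67 64
f 67 62 68
f 67 68 64
f 68 62 69
f 68 69 64
f 69 62 70
f 69 70 64
f 70 62 71
f 70 71 64
f 71 62 63
f 71 63 64
f 73 75 72
f 76 73 72
f 72 75 74
f 74 76 72
f 73 79 75
f 77 73 76
f 77 79 73
f 75 79 74
f 78 76 74
f 74 79 78
f 78 77 76
f 79 77 78



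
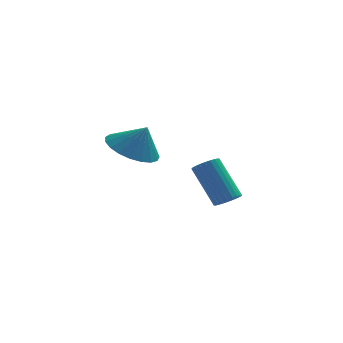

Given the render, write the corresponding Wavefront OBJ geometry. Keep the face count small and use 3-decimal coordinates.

v 3.096 1.065 -1.611
v 3.446 0.76 -1.264
v 2.615 1.611 0.319
v 2.264 1.915 -0.029
v 3.57 0.947 -1.299
v 2.738 1.797 0.284
v 3.621 1.151 -1.382
v 2.79 2.002 0.201
v 3.593 1.342 -1.499
v 2.761 2.193 0.083
v 3.489 1.491 -1.634
v 2.657 2.342 -0.051
v 3.325 1.575 -1.765
v 2.493 2.426 -0.183
v 3.126 1.581 -1.873
v 2.294 2.432 -0.291
v 2.922 1.509 -1.941
v 2.091 2.36 -0.359
v 2.745 1.369 -1.959
v 1.914 2.22 -0.376
v 2.622 1.183 -1.924
v 1.79 2.033 -0.341
v 2.57 0.978 -1.841
v 1.739 1.829 -0.258
v 2.599 0.787 -1.723
v 1.767 1.638 -0.141
v 2.703 0.638 -1.589
v 1.871 1.489 -0.006
v 2.867 0.554 -1.457
v 2.035 1.405 0.125
v 3.066 0.548 -1.349
v 2.234 1.399 0.233
v 3.269 0.62 -1.281
v 2.438 1.471 0.301
v -0.367 -2.576 2.315
v 0.579 -2.457 1.852
v 0.167 -2.744 3.365
v 0.481 -2.043 1.969
v 0.237 -1.721 2.145
v -0.112 -1.547 2.351
v -0.505 -1.551 2.55
v -0.874 -1.732 2.709
v -1.156 -2.059 2.8
v -1.301 -2.475 2.807
v -1.285 -2.909 2.729
v -1.11 -3.285 2.58
v -0.806 -3.538 2.384
v -0.427 -3.625 2.177
v -0.038 -3.53 1.994
v 0.295 -3.271 1.866
v 0.513 -2.891 1.816
f 2 1 5
f 2 5 3
f 3 5 6
f 3 6 4
f 5 1 7
f 5 7 6
f 6 7 8
f 6 8 4
f 7 1 9
f 7 9 8
f 8 9 10
f 8 10 4
f 9 1 11
f 9 11 10
f 10 11 12
f 10 12 4
f 11 1 13
f 11 13 12
f 12 13 14
f 12 14 4
f 13 1 15
f 13 15 14
f 14 15 16
f 14 16 4
f 15 1 17
f 15 17 16
f 16 17 18
f 16 18 4
f 17 1 19
f 17 19 18
f 18 19 20
f 18 20 4
f 19 1 21
f 19 21 20
f 20 21 22
f 20 22 4
f 21 1 23
f 21 23 22
f 22 23 24
f 22 24 4
f 23 1 25
f 23 25 24
f 24 25 26
f 24 26 4
f 25 1 27
f 25 27 26
f 26 27 28
f 26 28 4
f 27 1 29
f 27 29 28
f 28 29 30
f 28 30 4
f 29 1 31
f 29 31 30
f 30 31 32
f 30 32 4
f 31 1 33
f 31 33 32
f 32 33 34
f 32 34 4
f 33 1 2
f 33 2 34
f 34 2 3
f 34 3 4
f 36 35 38
f 36 38 37
f 38 35 39
f 38 39 37
f 39 35 40
f 39 40 37
f 40 35 41
f 40 41 37
f 41 35 42
f 41 42 37
f 42 35 43
f 42 43 37
f 43 35 44
f 43 44 37
f 44 35 45
f 44 45 37
f 45 35 46
f 45 46 37
f 46 35 47
f 46 47 37
f 47 35 48
f 47 48 37
f 48 35 49
f 48 49 37
f 49 35 50
f 49 50 37
f 50 35 51
f 50 51 37
f 51 35 36
f 51 36 37



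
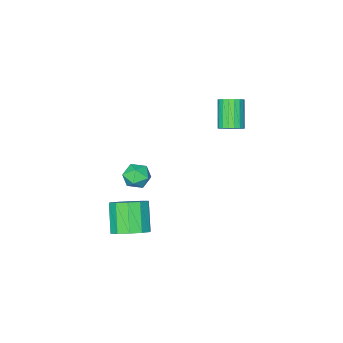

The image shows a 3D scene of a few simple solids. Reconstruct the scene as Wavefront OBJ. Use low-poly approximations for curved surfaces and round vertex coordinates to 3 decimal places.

v -3.302 4.447 1.608
v -2.717 4.491 1.952
v -3.454 3.597 3.317
v -4.038 3.553 2.972
v -2.864 4.741 2.037
v -3.601 3.848 3.401
v -3.098 4.934 2.036
v -3.834 4.04 3.401
v -3.372 5.029 1.951
v -4.108 4.136 3.316
v -3.632 5.01 1.798
v -4.369 4.116 3.163
v -3.827 4.879 1.607
v -4.563 3.985 2.972
v -3.918 4.662 1.416
v -4.654 3.768 2.781
v -3.886 4.403 1.263
v -4.623 3.509 2.628
v -3.739 4.152 1.179
v -4.476 3.259 2.543
v -3.506 3.96 1.179
v -4.242 3.066 2.544
v -3.232 3.864 1.264
v -3.968 2.971 2.629
v -2.971 3.884 1.417
v -3.708 2.99 2.782
v -2.777 4.015 1.608
v -3.513 3.121 2.973
v -2.686 4.232 1.799
v -3.422 3.338 3.164
v 2.331 3.297 -4.486
v 3.278 2.865 -4.344
v 2.615 1.891 -2.892
v 1.669 2.323 -3.034
v 3.251 3.409 -3.991
v 2.588 2.435 -2.539
v 2.872 3.911 -3.828
v 2.209 2.937 -2.376
v 2.287 4.177 -3.916
v 1.625 3.203 -2.463
v 1.719 4.108 -4.222
v 1.056 3.134 -2.769
v 1.385 3.729 -4.628
v 0.722 2.755 -3.176
v 1.412 3.185 -4.981
v 0.749 2.211 -3.529
v 1.791 2.683 -5.144
v 1.128 1.709 -3.692
v 2.375 2.417 -5.057
v 1.713 1.443 -3.604
v 2.944 2.486 -4.751
v 2.281 1.512 -3.298
v 1.965 3.891 -0.69
v 2.526 3.829 -0.096
v 1.314 2.851 -0.184
v 1.875 2.789 0.41
v 1.361 3.428 0.397
v 1.763 4.071 0.084
v 2.077 2.609 -0.364
v 2.479 3.252 -0.677
v 2.595 3.037 0.106
v 2.153 3.543 0.576
v 1.687 3.137 -0.856
v 1.245 3.643 -0.386
f 2 1 5
f 2 5 3
f 3 5 6
f 3 6 4
f 5 1 7
f 5 7 6
f 6 7 8
f 6 8 4
f 7 1 9
f 7 9 8
f 8 9 10
f 8 10 4
f 9 1 11
f 9 11 10
f 10 11 12
f 10 12 4
f 11 1 13
f 11 13 12
f 12 13 14
f 12 14 4
f 13 1 15
f 13 15 14
f 14 15 16
f 14 16 4
f 15 1 17
f 15 17 16
f 16 17 18
f 16 18 4
f 17 1 19
f 17 19 18
f 18 19 20
f 18 20 4
f 19 1 21
f 19 21 20
f 20 21 22
f 20 22 4
f 21 1 23
f 21 23 22
f 22 23 24
f 22 24 4
f 23 1 25
f 23 25 24
f 24 25 26
f 24 26 4
f 25 1 27
f 25 27 26
f 26 27 28
f 26 28 4
f 27 1 29
f 27 29 28
f 28 29 30
f 28 30 4
f 29 1 2
f 29 2 30
f 30 2 3
f 30 3 4
f 32 31 35
f 32 35 33
f 33 35 36
f 33 36 34
f 35 31 37
f 35 37 36
f 36 37 38
f 36 38 34
f 37 31 39
f 37 39 38
f 38 39 40
f 38 40 34
f 39 31 41
f 39 41 40
f 40 41 42
f 40 42 34
f 41 31 43
f 41 43 42
f 42 43 44
f 42 44 34
f 43 31 45
f 43 45 44
f 44 45 46
f 44 46 34
f 45 31 47
f 45 47 46
f 46 47 48
f 46 48 34
f 47 31 49
f 47 49 48
f 48 49 50
f 48 50 34
f 49 31 51
f 49 51 50
f 50 51 52
f 50 52 34
f 51 31 32
f 51 32 52
f 52 32 33
f 52 33 34
f 53 64 58
f 53 58 54
f 53 54 60
f 53 60 63
f 53 63 64
f 54 58 62
f 58 64 57
f 64 63 55
f 63 60 59
f 60 54 61
f 56 62 57
f 56 57 55
f 56 55 59
f 56 59 61
f 56 61 62
f 57 62 58
f 55 57 64
f 59 55 63
f 61 59 60
f 62 61 54



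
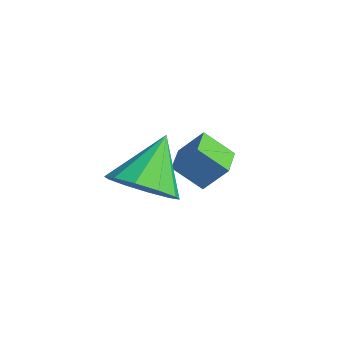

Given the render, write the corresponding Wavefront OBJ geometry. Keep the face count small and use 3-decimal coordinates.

v 1.259 -1.823 -1.989
v 1.687 -1.24 -1.148
v 0.366 -1.148 -2.003
v 0.794 -0.565 -1.161
v 1.806 -1.115 -2.759
v 2.234 -0.532 -1.917
v 0.913 -0.44 -2.772
v 1.341 0.143 -1.931
v 3.014 -3.581 -1.175
v 3.943 -3.054 -1.11
v 2.306 -2.499 0.175
v 3.564 -2.746 -1.556
v 2.975 -2.757 -1.856
v 2.401 -3.082 -1.897
v 2.061 -3.599 -1.661
v 2.085 -4.108 -1.24
v 2.464 -4.416 -0.795
v 3.053 -4.405 -0.494
v 3.627 -4.08 -0.454
v 3.967 -3.564 -0.689
f 2 4 1
f 5 2 1
f 1 4 3
f 3 5 1
f 2 8 4
f 6 2 5
f 6 8 2
f 4 8 3
f 7 5 3
f 3 8 7
f 7 6 5
f 8 6 7
f 10 9 12
f 10 12 11
f 12 9 13
f 12 13 11
f 13 9 14
f 13 14 11
f 14 9 15
f 14 15 11
f 15 9 16
f 15 16 11
f 16 9 17
f 16 17 11
f 17 9 18
f 17 18 11
f 18 9 19
f 18 19 11
f 19 9 20
f 19 20 11
f 20 9 10
f 20 10 11

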